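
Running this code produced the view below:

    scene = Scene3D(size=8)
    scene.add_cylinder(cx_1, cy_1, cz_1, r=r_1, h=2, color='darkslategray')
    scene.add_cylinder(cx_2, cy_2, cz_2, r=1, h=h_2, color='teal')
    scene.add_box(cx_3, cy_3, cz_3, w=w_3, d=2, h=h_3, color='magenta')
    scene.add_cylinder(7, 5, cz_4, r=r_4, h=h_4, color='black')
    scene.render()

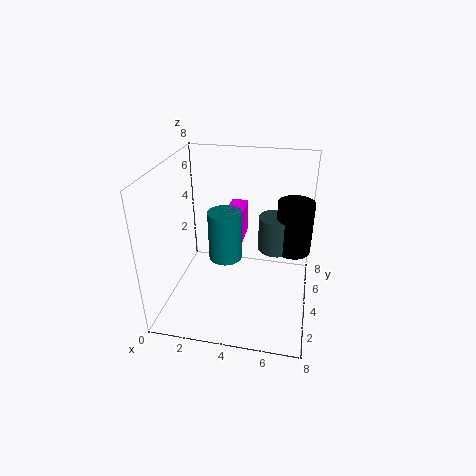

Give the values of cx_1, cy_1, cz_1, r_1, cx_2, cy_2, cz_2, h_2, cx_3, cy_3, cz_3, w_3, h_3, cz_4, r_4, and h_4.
cx_1 = 6
cy_1 = 5
cz_1 = 3
r_1 = 1
cx_2 = 3
cy_2 = 5
cz_2 = 2
h_2 = 3
cx_3 = 3
cy_3 = 5
cz_3 = 3
w_3 = 1
h_3 = 2
cz_4 = 3
r_4 = 1
h_4 = 3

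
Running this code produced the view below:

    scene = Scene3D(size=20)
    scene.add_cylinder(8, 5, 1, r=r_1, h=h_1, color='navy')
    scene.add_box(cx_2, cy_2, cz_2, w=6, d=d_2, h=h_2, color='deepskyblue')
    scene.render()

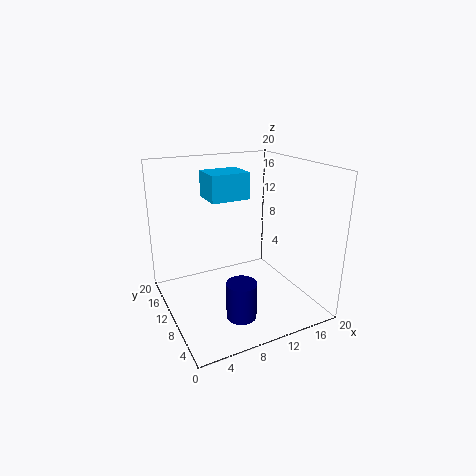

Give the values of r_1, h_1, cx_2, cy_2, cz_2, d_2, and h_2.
r_1 = 2; h_1 = 5; cx_2 = 8; cy_2 = 14; cz_2 = 14; d_2 = 5; h_2 = 4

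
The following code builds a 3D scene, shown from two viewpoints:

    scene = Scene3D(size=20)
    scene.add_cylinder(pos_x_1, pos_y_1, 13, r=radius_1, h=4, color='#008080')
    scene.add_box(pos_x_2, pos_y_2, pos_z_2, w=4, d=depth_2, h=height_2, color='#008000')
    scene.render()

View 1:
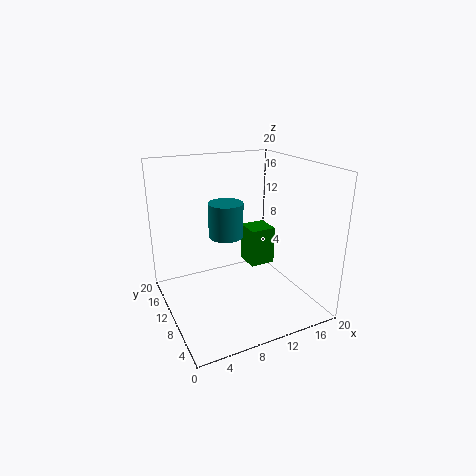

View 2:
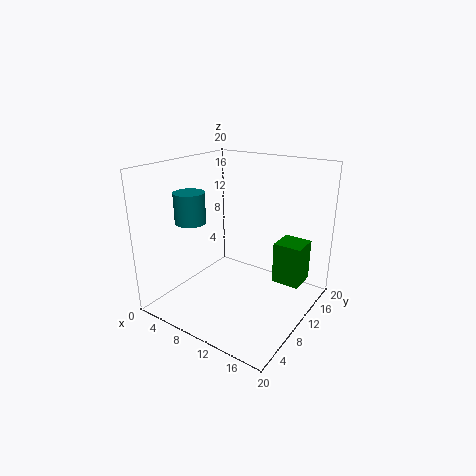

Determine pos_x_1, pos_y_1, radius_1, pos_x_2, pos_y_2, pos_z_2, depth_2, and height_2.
pos_x_1 = 6
pos_y_1 = 5
radius_1 = 2
pos_x_2 = 14
pos_y_2 = 13
pos_z_2 = 3
depth_2 = 4
height_2 = 6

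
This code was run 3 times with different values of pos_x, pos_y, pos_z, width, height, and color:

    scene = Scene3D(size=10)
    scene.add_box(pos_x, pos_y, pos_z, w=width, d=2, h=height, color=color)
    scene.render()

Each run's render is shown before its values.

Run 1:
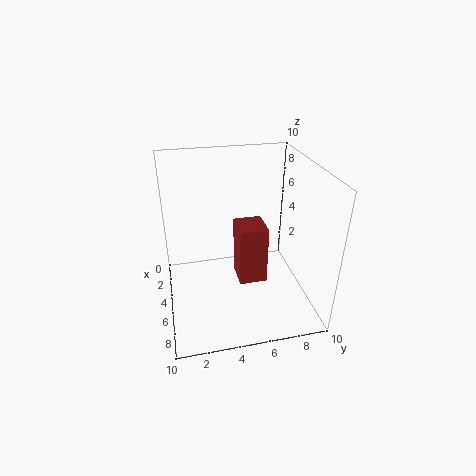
pos_x = 3.5
pos_y = 5
pos_z = 1.5
width = 2.25
height = 4.25
color = 'brown'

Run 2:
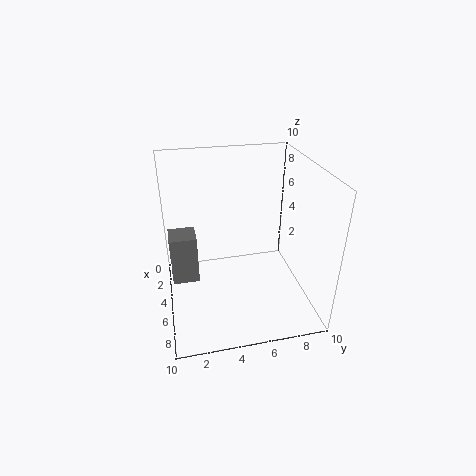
pos_x = 1.75
pos_y = 0.25
pos_z = 0.75
width = 2
height = 3.75
color = 'gray'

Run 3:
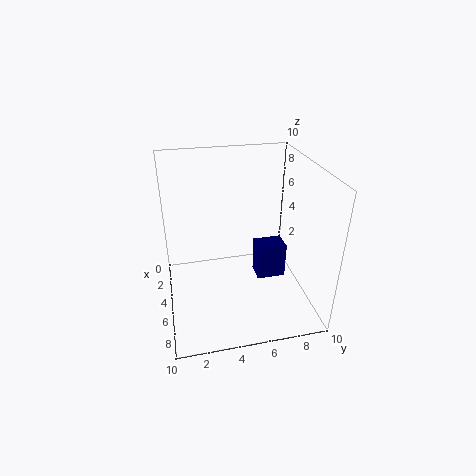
pos_x = 4.5
pos_y = 6.25
pos_z = 2
width = 1.5
height = 2.5
color = 'navy'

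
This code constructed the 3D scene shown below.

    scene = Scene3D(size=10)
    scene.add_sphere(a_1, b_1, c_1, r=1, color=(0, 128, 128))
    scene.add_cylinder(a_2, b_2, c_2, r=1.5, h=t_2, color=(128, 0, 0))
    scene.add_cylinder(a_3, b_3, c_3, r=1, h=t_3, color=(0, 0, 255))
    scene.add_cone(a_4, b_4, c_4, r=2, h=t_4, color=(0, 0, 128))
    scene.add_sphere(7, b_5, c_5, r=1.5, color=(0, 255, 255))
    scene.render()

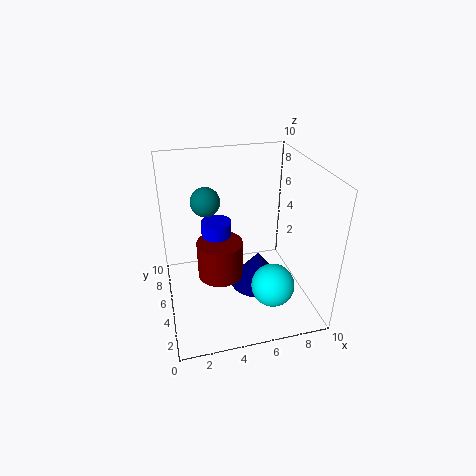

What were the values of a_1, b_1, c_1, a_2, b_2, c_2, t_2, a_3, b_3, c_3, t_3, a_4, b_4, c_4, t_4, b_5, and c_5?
a_1 = 3
b_1 = 6
c_1 = 7.5
a_2 = 3.5
b_2 = 4
c_2 = 3
t_2 = 2.5
a_3 = 3.5
b_3 = 5
c_3 = 4
t_3 = 2.5
a_4 = 6.5
b_4 = 5
c_4 = 1
t_4 = 2.5
b_5 = 3
c_5 = 2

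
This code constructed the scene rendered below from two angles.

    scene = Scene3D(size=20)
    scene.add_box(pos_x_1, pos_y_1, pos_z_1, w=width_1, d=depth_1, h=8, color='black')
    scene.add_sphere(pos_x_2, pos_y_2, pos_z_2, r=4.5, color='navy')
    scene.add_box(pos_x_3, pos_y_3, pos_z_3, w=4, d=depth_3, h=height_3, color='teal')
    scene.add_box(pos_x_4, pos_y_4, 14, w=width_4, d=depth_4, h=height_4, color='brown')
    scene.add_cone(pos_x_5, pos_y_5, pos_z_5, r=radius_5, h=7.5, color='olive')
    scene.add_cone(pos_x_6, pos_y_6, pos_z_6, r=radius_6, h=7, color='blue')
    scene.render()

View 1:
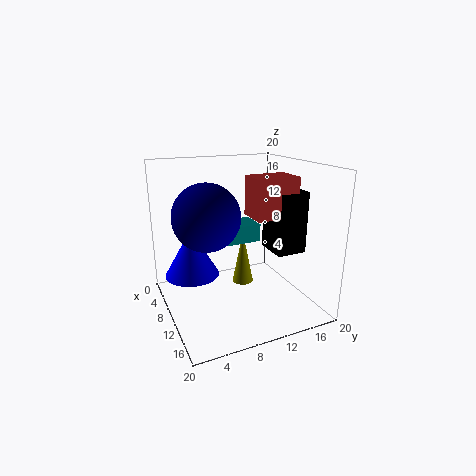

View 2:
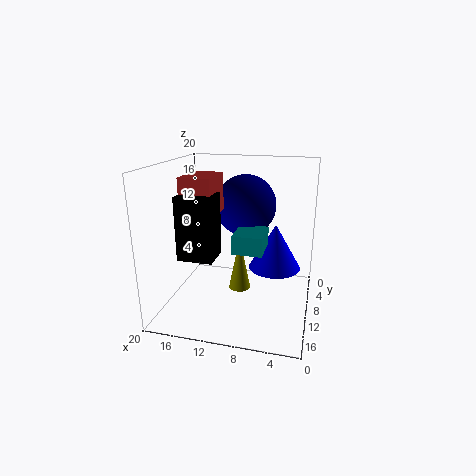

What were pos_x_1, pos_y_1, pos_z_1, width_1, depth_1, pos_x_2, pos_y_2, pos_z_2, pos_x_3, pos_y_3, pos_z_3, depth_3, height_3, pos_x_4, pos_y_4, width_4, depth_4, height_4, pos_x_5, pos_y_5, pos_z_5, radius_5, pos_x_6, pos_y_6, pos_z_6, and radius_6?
pos_x_1 = 11.5; pos_y_1 = 13; pos_z_1 = 9; width_1 = 4.5; depth_1 = 4; pos_x_2 = 10; pos_y_2 = 5.5; pos_z_2 = 13.5; pos_x_3 = 6; pos_y_3 = 8.5; pos_z_3 = 9; depth_3 = 5; height_3 = 2.5; pos_x_4 = 12; pos_y_4 = 10; width_4 = 4; depth_4 = 5.5; height_4 = 5; pos_x_5 = 9.5; pos_y_5 = 11; pos_z_5 = 3; radius_5 = 1.5; pos_x_6 = 5.5; pos_y_6 = 4.5; pos_z_6 = 3.5; radius_6 = 4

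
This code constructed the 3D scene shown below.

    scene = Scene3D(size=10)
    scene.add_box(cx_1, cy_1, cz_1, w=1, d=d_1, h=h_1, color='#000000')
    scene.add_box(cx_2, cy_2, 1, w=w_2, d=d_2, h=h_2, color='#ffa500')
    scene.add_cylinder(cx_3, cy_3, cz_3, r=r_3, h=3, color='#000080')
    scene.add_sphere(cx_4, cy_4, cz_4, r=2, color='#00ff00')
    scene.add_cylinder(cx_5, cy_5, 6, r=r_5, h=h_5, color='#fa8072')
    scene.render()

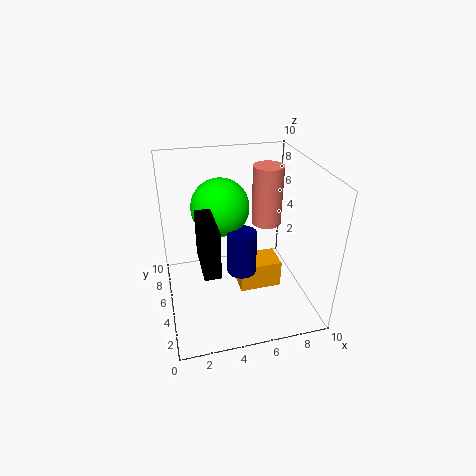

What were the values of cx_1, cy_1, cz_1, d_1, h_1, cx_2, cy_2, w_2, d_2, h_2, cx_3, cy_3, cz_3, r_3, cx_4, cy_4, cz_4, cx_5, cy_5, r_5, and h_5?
cx_1 = 2, cy_1 = 1, cz_1 = 5, d_1 = 3, h_1 = 3, cx_2 = 5, cy_2 = 4, w_2 = 3, d_2 = 2, h_2 = 2, cx_3 = 5, cy_3 = 4, cz_3 = 3, r_3 = 1, cx_4 = 4, cy_4 = 6, cz_4 = 7, cx_5 = 7, cy_5 = 5, r_5 = 1, h_5 = 4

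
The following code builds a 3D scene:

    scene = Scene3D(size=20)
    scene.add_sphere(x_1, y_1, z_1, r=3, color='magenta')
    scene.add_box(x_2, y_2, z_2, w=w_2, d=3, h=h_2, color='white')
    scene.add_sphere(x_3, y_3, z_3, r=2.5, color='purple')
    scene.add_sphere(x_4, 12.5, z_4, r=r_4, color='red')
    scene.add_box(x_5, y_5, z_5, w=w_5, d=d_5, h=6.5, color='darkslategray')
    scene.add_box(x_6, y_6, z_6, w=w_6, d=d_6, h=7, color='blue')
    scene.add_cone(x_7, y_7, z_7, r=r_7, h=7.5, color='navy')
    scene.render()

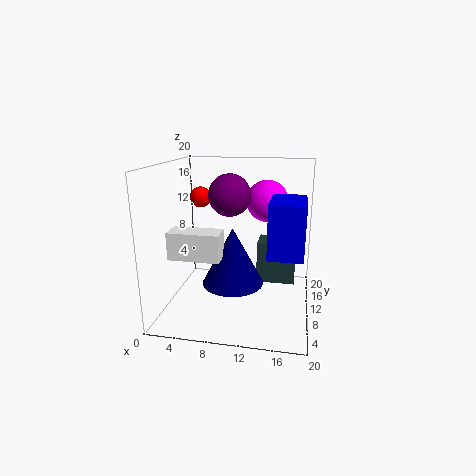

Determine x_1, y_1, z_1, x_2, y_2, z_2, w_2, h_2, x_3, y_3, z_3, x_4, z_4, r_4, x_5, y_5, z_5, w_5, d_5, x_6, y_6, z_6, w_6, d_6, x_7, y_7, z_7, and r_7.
x_1 = 13.5; y_1 = 14; z_1 = 14.5; x_2 = 2.5; y_2 = 3; z_2 = 9; w_2 = 6.5; h_2 = 3.5; x_3 = 10; y_3 = 5; z_3 = 17; x_4 = 4; z_4 = 15; r_4 = 1.5; x_5 = 12; y_5 = 15; z_5 = 1; w_5 = 6; d_5 = 4.5; x_6 = 14.5; y_6 = 5; z_6 = 9; w_6 = 4.5; d_6 = 7; x_7 = 10; y_7 = 6.5; z_7 = 5; r_7 = 4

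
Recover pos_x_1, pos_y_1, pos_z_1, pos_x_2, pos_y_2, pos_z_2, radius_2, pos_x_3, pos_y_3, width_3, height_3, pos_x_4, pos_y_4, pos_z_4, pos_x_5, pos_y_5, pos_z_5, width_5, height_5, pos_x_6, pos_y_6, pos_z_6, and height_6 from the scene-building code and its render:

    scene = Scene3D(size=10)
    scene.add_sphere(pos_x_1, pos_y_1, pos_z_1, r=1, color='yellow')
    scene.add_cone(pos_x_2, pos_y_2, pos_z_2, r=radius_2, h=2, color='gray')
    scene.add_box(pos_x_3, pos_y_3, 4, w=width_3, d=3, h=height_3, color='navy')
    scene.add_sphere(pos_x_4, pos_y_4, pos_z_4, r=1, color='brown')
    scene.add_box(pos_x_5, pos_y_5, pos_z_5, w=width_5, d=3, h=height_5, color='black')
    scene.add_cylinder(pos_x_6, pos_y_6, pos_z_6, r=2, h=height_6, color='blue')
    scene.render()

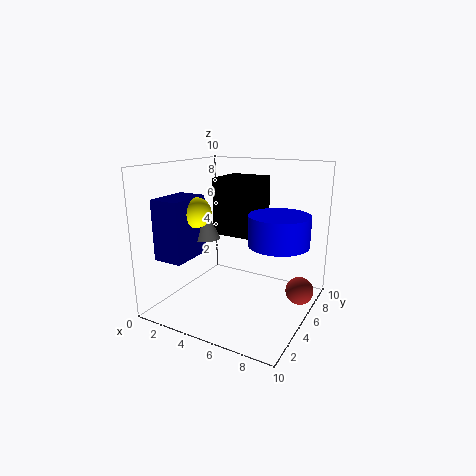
pos_x_1 = 3
pos_y_1 = 3
pos_z_1 = 7
pos_x_2 = 3
pos_y_2 = 4
pos_z_2 = 5
radius_2 = 1
pos_x_3 = 1
pos_y_3 = 1
width_3 = 2
height_3 = 4
pos_x_4 = 9
pos_y_4 = 7
pos_z_4 = 1
pos_x_5 = 3
pos_y_5 = 5
pos_z_5 = 5
width_5 = 3
height_5 = 4
pos_x_6 = 8
pos_y_6 = 5
pos_z_6 = 5
height_6 = 2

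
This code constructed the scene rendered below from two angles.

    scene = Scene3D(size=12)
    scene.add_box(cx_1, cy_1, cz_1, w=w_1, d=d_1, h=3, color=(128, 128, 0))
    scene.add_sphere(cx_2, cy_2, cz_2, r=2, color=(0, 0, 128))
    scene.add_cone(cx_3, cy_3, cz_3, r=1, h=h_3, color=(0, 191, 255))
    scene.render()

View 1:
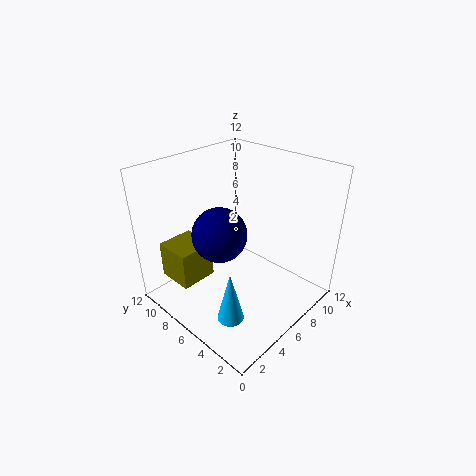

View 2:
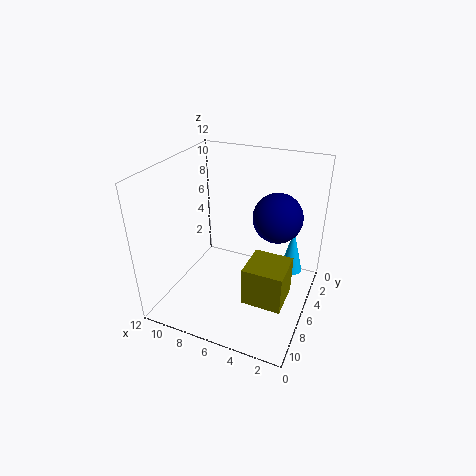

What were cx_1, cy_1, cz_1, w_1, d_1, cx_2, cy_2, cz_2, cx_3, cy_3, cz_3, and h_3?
cx_1 = 1, cy_1 = 7, cz_1 = 3, w_1 = 3, d_1 = 3, cx_2 = 3, cy_2 = 5, cz_2 = 8, cx_3 = 2, cy_3 = 3, cz_3 = 2, h_3 = 4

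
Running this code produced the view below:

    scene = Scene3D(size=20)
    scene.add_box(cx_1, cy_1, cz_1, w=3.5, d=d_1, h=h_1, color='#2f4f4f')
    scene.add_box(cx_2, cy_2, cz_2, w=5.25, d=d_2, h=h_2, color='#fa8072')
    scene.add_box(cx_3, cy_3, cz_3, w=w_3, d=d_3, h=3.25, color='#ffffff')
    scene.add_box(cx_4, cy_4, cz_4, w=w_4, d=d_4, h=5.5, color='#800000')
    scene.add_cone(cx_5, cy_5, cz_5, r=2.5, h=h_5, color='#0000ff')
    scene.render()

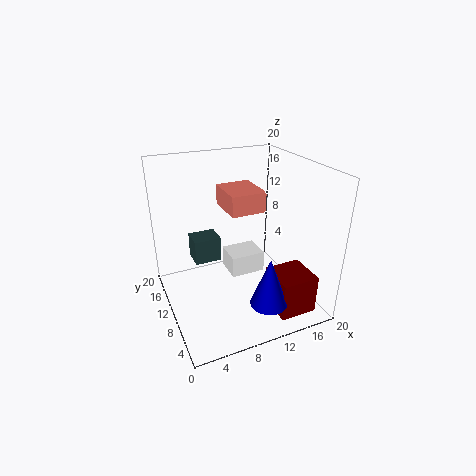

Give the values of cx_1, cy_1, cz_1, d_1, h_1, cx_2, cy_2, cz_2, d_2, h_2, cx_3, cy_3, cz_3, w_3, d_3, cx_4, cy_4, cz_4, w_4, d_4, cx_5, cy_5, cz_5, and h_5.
cx_1 = 3.5, cy_1 = 8.75, cz_1 = 8, d_1 = 3, h_1 = 3.25, cx_2 = 9.75, cy_2 = 11.25, cz_2 = 12.5, d_2 = 6.25, h_2 = 3, cx_3 = 10, cy_3 = 11.75, cz_3 = 2.25, w_3 = 5.25, d_3 = 4.25, cx_4 = 13.25, cy_4 = 2.25, cz_4 = 0.25, w_4 = 5.25, d_4 = 5.25, cx_5 = 11.75, cy_5 = 3.75, cz_5 = 2.75, h_5 = 6.75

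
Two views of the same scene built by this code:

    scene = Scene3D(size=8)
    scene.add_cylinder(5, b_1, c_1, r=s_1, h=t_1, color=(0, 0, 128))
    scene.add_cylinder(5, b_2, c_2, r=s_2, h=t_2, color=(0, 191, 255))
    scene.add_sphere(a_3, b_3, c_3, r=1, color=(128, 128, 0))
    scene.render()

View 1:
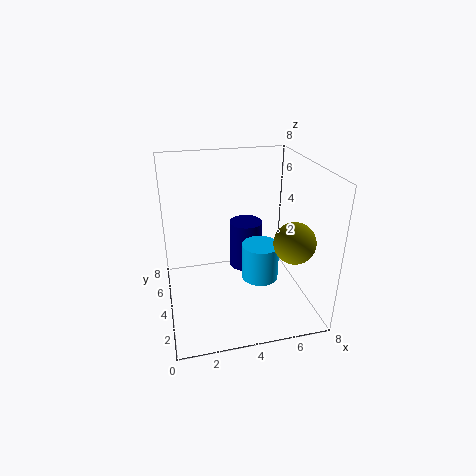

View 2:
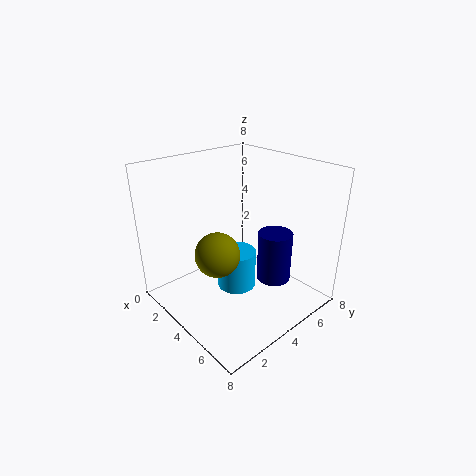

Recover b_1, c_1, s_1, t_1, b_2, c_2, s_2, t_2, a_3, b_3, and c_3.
b_1 = 6
c_1 = 1
s_1 = 1
t_1 = 3
b_2 = 3
c_2 = 2
s_2 = 1
t_2 = 2
a_3 = 6
b_3 = 1
c_3 = 5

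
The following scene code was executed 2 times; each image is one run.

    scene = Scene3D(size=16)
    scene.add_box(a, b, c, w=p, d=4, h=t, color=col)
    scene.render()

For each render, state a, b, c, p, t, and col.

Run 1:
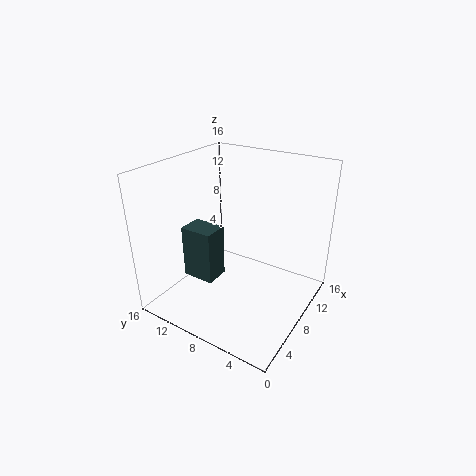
a = 6.5, b = 11, c = 1.5, p = 3, t = 6.5, col = 'darkslategray'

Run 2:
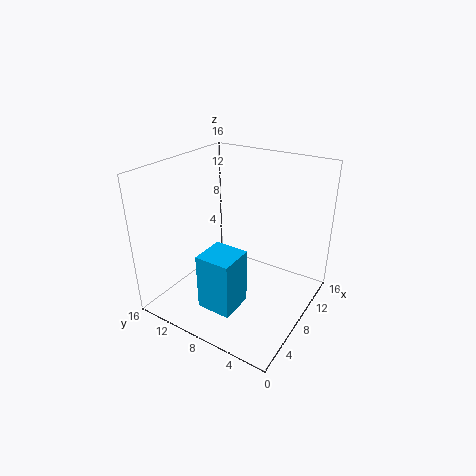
a = 3.5, b = 6.5, c = 0.5, p = 4, t = 6.5, col = 'deepskyblue'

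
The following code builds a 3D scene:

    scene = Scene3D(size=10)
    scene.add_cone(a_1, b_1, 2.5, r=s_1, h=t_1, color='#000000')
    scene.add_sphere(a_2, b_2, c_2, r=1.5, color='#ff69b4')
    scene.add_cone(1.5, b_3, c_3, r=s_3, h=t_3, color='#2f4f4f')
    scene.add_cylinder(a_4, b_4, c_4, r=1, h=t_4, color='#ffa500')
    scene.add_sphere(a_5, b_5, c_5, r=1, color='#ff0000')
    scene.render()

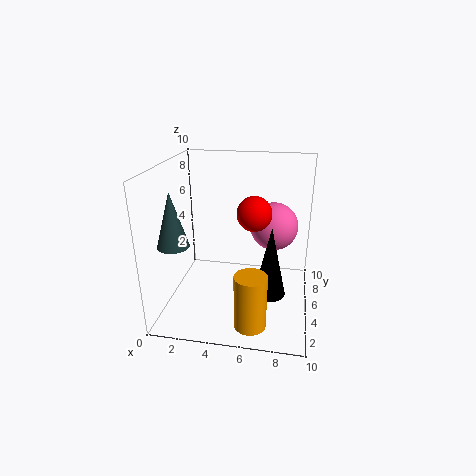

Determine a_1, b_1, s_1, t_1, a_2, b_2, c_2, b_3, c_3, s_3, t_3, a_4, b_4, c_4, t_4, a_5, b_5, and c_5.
a_1 = 7.5; b_1 = 2.5; s_1 = 1; t_1 = 4.5; a_2 = 7.5; b_2 = 4; c_2 = 6.5; b_3 = 2; c_3 = 5.5; s_3 = 1; t_3 = 3.5; a_4 = 6.5; b_4 = 1; c_4 = 1; t_4 = 3.5; a_5 = 6.5; b_5 = 2; c_5 = 8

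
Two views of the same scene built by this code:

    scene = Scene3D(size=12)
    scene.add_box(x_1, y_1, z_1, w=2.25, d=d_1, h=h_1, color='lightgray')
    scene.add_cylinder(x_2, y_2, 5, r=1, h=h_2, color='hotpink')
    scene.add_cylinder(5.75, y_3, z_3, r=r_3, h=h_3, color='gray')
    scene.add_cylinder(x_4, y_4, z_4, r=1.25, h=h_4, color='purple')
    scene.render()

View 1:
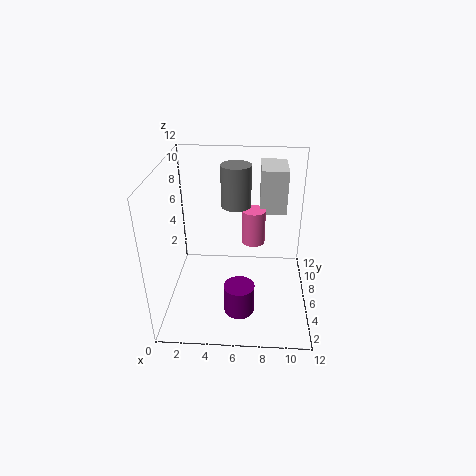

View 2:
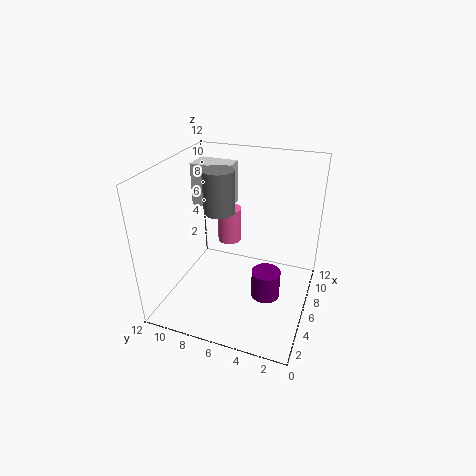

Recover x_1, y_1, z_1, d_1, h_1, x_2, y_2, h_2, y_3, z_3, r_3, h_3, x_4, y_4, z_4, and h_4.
x_1 = 7.75; y_1 = 7.5; z_1 = 7.5; d_1 = 3.5; h_1 = 3.75; x_2 = 7.25; y_2 = 7.25; h_2 = 3; y_3 = 7.5; z_3 = 8.25; r_3 = 1.25; h_3 = 3.5; x_4 = 6.25; y_4 = 3.5; z_4 = 0.5; h_4 = 2.5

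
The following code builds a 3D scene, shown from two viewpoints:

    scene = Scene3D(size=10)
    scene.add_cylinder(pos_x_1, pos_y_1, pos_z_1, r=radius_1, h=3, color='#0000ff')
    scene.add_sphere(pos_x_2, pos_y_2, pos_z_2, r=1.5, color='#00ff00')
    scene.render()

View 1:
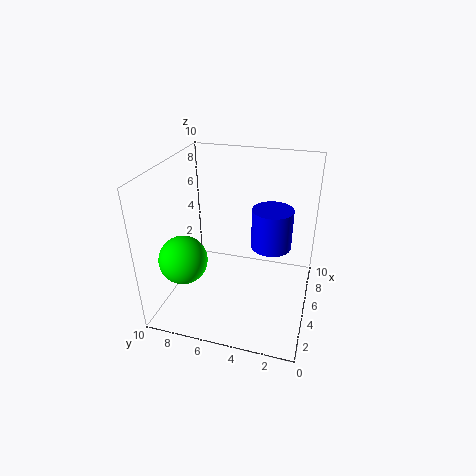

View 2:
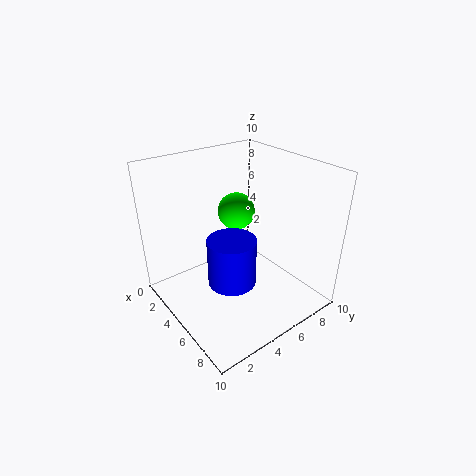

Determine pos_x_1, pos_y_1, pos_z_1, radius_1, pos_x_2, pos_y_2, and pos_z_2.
pos_x_1 = 7, pos_y_1 = 3, pos_z_1 = 3.5, radius_1 = 1.5, pos_x_2 = 1.5, pos_y_2 = 7.5, pos_z_2 = 5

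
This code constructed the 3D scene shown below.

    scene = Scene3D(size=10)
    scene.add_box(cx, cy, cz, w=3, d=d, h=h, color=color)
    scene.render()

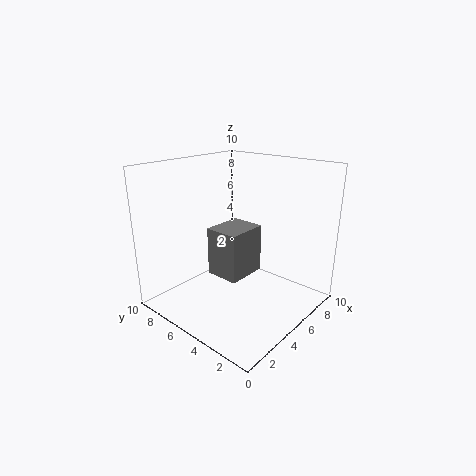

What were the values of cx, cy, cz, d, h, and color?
cx = 4; cy = 4.5; cz = 2; d = 2.5; h = 3.5; color = 'gray'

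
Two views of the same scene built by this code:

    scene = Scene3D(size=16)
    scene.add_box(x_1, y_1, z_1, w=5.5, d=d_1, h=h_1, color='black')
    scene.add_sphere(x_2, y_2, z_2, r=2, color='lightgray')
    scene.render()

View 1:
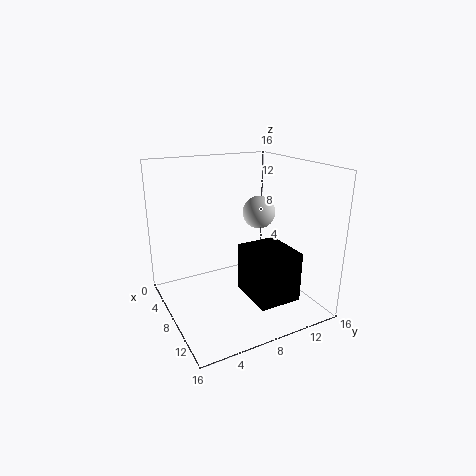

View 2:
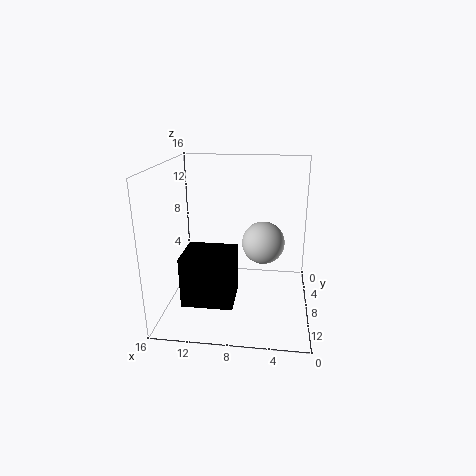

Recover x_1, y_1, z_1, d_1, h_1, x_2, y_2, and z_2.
x_1 = 8, y_1 = 8, z_1 = 1.75, d_1 = 4.75, h_1 = 5.5, x_2 = 5, y_2 = 12.5, z_2 = 9.5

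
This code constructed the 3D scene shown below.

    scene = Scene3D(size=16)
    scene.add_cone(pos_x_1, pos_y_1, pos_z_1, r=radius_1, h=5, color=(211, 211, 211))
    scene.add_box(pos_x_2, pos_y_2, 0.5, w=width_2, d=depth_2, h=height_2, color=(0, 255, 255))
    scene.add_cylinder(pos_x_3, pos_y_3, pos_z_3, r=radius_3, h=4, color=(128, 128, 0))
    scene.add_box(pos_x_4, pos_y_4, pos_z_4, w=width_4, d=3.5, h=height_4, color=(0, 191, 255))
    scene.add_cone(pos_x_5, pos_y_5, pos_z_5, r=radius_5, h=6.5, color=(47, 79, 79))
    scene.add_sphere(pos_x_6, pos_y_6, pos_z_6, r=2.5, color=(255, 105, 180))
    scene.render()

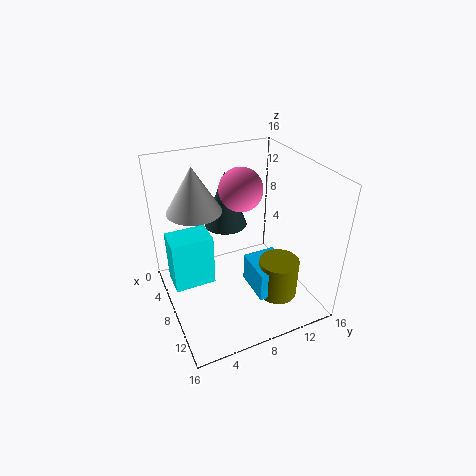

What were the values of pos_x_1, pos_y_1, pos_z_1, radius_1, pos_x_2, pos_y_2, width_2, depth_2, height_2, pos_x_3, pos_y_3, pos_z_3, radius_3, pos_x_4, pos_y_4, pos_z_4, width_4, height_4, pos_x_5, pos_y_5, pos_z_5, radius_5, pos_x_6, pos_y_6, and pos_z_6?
pos_x_1 = 5.5; pos_y_1 = 4; pos_z_1 = 11; radius_1 = 3; pos_x_2 = 2; pos_y_2 = 1; width_2 = 3.5; depth_2 = 5; height_2 = 6.5; pos_x_3 = 13.5; pos_y_3 = 10; pos_z_3 = 4; radius_3 = 2; pos_x_4 = 10.5; pos_y_4 = 7.5; pos_z_4 = 4.5; width_4 = 4; height_4 = 3; pos_x_5 = 4.5; pos_y_5 = 8; pos_z_5 = 8; radius_5 = 2.5; pos_x_6 = 5.5; pos_y_6 = 9.5; pos_z_6 = 12.5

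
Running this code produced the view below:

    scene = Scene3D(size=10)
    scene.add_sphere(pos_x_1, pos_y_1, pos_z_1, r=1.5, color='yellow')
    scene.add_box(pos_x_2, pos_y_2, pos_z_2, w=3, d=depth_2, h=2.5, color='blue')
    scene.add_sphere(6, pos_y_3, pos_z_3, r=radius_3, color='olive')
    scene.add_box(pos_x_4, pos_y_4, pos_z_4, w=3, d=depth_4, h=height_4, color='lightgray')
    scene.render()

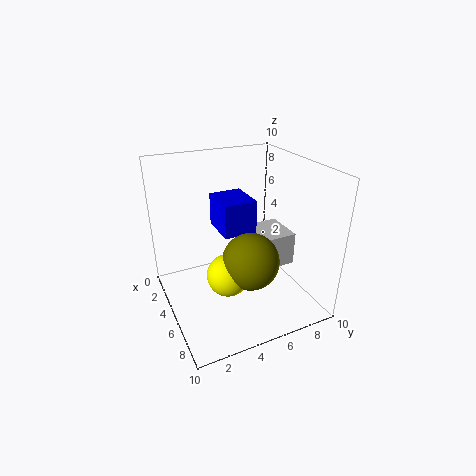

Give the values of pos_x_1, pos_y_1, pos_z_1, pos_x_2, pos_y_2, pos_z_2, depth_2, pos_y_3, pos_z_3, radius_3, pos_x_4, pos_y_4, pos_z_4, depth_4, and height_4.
pos_x_1 = 5.5, pos_y_1 = 4, pos_z_1 = 2.5, pos_x_2 = 1, pos_y_2 = 4.5, pos_z_2 = 4.5, depth_2 = 2.5, pos_y_3 = 5.5, pos_z_3 = 3.5, radius_3 = 2, pos_x_4 = 2.5, pos_y_4 = 6, pos_z_4 = 2, depth_4 = 3.5, height_4 = 2.5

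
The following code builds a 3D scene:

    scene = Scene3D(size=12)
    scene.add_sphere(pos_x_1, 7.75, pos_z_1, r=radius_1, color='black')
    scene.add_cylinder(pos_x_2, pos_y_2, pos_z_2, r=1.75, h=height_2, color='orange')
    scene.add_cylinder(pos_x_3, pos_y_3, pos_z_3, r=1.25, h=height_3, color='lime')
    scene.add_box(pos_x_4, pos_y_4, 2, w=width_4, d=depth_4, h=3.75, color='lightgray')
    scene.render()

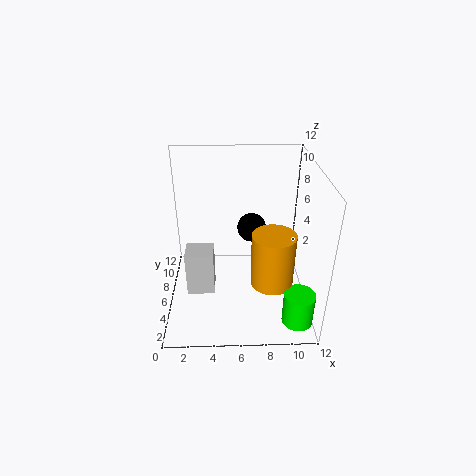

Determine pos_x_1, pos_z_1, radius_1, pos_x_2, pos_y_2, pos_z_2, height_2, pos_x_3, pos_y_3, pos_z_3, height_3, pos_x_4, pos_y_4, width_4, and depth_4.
pos_x_1 = 7.25
pos_z_1 = 6
radius_1 = 1.25
pos_x_2 = 8.75
pos_y_2 = 4.25
pos_z_2 = 2.75
height_2 = 4.5
pos_x_3 = 10.75
pos_y_3 = 2.25
pos_z_3 = 0.25
height_3 = 2.75
pos_x_4 = 1.75
pos_y_4 = 3.75
width_4 = 2.25
depth_4 = 2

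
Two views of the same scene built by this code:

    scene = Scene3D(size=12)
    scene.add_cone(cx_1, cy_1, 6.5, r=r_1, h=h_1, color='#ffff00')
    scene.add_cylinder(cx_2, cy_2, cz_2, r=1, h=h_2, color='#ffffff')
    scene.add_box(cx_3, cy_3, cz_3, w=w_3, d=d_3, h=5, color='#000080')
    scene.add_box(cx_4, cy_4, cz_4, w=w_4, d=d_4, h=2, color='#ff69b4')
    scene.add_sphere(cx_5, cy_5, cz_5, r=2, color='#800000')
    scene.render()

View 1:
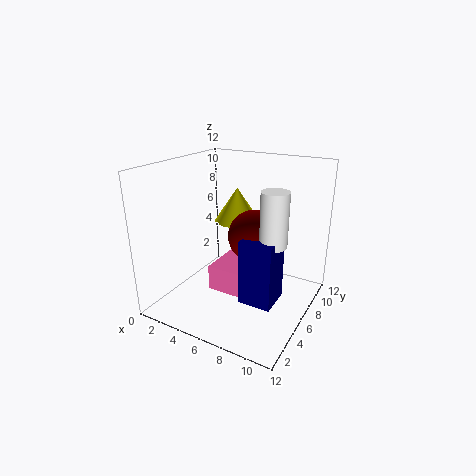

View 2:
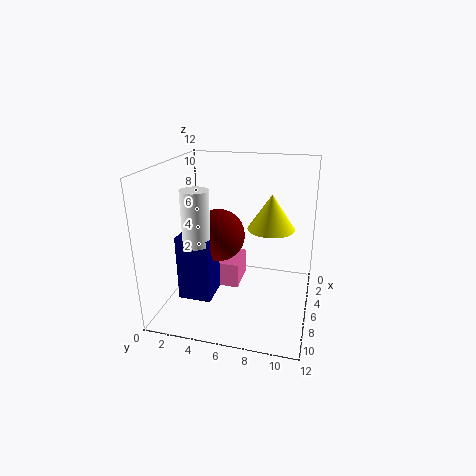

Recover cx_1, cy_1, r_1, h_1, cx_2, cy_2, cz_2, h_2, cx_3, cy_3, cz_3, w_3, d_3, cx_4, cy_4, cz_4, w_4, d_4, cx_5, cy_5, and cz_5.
cx_1 = 4.5; cy_1 = 8.5; r_1 = 2; h_1 = 3; cx_2 = 10; cy_2 = 4; cz_2 = 7; h_2 = 4; cx_3 = 8; cy_3 = 2.5; cz_3 = 2.5; w_3 = 2.5; d_3 = 2.5; cx_4 = 5; cy_4 = 3; cz_4 = 2.5; w_4 = 3; d_4 = 3.5; cx_5 = 8; cy_5 = 5; cz_5 = 7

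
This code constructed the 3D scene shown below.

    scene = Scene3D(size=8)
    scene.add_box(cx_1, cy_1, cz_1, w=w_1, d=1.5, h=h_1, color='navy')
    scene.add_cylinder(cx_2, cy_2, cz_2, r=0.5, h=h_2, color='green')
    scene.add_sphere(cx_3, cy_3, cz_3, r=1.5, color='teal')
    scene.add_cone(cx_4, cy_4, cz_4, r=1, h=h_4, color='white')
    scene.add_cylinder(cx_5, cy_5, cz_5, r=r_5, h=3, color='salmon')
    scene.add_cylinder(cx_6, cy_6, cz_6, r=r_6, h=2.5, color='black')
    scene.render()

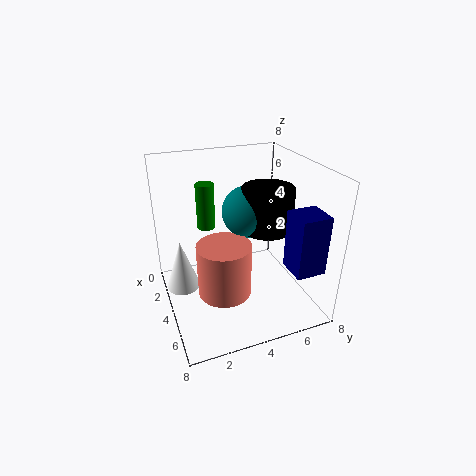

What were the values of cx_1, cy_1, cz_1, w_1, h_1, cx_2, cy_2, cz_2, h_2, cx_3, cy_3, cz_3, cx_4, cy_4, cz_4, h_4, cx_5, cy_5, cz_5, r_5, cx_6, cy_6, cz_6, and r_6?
cx_1 = 6.5; cy_1 = 5.5; cz_1 = 3.5; w_1 = 1.5; h_1 = 3; cx_2 = 3; cy_2 = 2.5; cz_2 = 4.5; h_2 = 2.5; cx_3 = 3; cy_3 = 5; cz_3 = 5; cx_4 = 2.5; cy_4 = 1; cz_4 = 0.5; h_4 = 3; cx_5 = 4.5; cy_5 = 3; cz_5 = 1; r_5 = 1.5; cx_6 = 3.5; cy_6 = 6; cz_6 = 4; r_6 = 1.5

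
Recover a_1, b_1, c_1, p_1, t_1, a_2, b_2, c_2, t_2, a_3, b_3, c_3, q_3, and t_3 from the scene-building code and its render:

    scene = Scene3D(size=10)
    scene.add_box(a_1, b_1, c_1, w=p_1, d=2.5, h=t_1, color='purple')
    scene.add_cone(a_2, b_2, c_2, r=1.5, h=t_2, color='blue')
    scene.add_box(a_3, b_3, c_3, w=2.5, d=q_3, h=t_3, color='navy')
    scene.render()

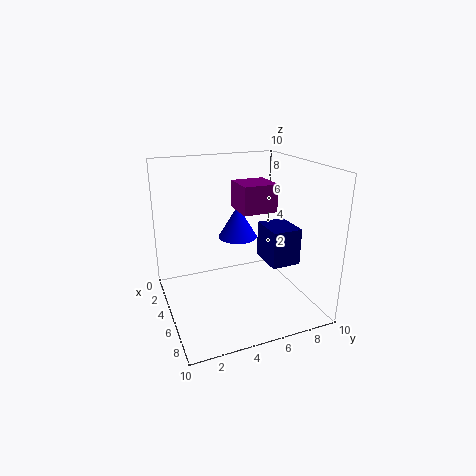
a_1 = 2.5
b_1 = 5.5
c_1 = 6.5
p_1 = 2.5
t_1 = 2
a_2 = 2.5
b_2 = 6
c_2 = 4
t_2 = 2.5
a_3 = 5
b_3 = 6.5
c_3 = 3.5
q_3 = 2
t_3 = 2.5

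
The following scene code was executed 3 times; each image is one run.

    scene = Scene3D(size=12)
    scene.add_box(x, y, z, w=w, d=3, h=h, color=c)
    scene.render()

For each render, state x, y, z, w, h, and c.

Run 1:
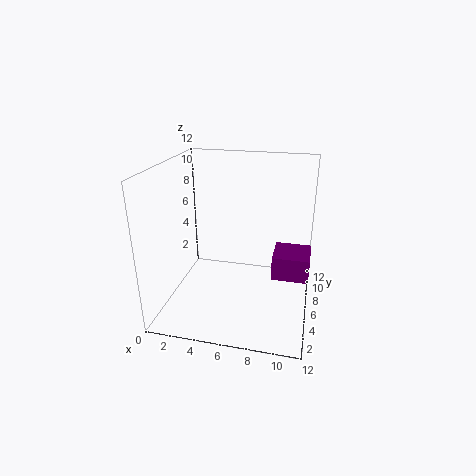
x = 9; y = 5; z = 3; w = 3; h = 2; c = 'purple'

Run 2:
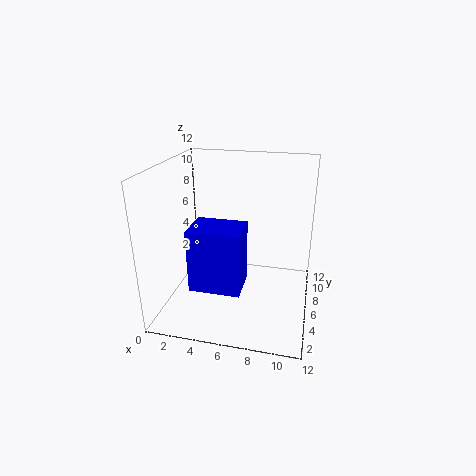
x = 3; y = 2; z = 3; w = 4; h = 5; c = 'blue'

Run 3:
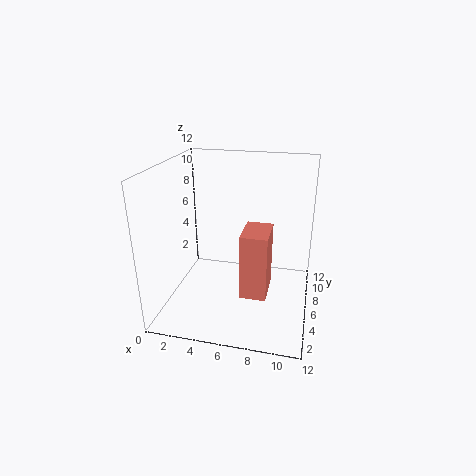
x = 7; y = 2; z = 3; w = 2; h = 5; c = 'salmon'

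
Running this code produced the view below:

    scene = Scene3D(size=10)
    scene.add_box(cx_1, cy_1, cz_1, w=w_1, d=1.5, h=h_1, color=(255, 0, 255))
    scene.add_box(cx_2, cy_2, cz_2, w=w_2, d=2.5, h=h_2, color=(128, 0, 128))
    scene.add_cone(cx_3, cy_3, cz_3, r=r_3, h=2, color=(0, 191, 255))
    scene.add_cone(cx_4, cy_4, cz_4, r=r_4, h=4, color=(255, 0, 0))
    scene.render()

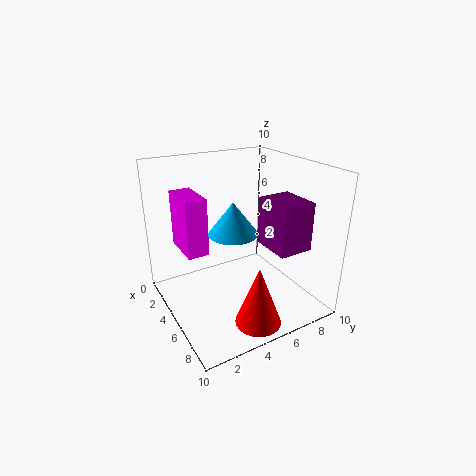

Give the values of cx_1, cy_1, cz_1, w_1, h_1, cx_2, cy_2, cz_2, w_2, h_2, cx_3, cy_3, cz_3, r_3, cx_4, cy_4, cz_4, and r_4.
cx_1 = 1.5; cy_1 = 1.5; cz_1 = 4; w_1 = 3; h_1 = 4; cx_2 = 4.5; cy_2 = 7; cz_2 = 4; w_2 = 3; h_2 = 3.5; cx_3 = 7; cy_3 = 3.5; cz_3 = 6.5; r_3 = 1.5; cx_4 = 8.5; cy_4 = 4.5; cz_4 = 0.5; r_4 = 1.5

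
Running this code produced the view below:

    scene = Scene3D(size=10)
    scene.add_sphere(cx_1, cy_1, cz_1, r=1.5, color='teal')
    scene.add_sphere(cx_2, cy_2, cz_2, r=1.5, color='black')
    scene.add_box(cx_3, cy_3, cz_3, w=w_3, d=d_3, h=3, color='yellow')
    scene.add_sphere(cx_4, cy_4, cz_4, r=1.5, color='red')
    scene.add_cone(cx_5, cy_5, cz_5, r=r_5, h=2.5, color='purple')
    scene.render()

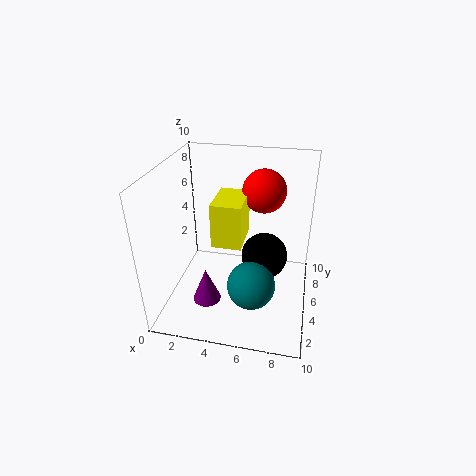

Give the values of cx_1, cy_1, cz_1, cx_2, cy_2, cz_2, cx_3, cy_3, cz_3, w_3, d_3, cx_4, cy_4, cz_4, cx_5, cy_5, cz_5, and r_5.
cx_1 = 6.5; cy_1 = 2; cz_1 = 3.5; cx_2 = 7; cy_2 = 4; cz_2 = 4.5; cx_3 = 3.5; cy_3 = 3.5; cz_3 = 5; w_3 = 2; d_3 = 3; cx_4 = 6.5; cy_4 = 6.5; cz_4 = 8; cx_5 = 3; cy_5 = 3.5; cz_5 = 0.5; r_5 = 1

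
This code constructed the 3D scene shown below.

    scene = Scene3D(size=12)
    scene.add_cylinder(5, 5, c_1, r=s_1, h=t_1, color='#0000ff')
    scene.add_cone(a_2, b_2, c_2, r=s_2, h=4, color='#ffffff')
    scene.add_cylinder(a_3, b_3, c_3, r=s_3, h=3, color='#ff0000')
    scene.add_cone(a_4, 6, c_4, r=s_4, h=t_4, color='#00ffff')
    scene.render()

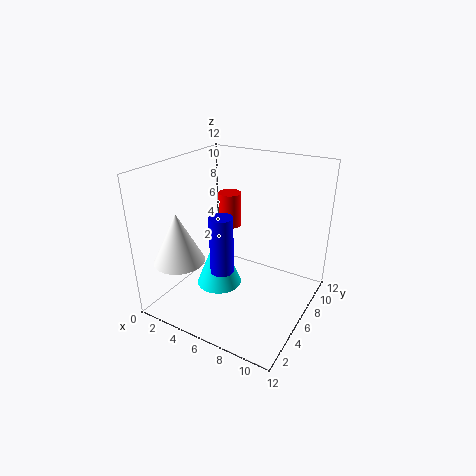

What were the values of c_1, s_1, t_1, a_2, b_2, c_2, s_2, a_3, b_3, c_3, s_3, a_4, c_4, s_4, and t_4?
c_1 = 3, s_1 = 1, t_1 = 5, a_2 = 3, b_2 = 2, c_2 = 5, s_2 = 2, a_3 = 4, b_3 = 8, c_3 = 6, s_3 = 1, a_4 = 4, c_4 = 1, s_4 = 2, t_4 = 5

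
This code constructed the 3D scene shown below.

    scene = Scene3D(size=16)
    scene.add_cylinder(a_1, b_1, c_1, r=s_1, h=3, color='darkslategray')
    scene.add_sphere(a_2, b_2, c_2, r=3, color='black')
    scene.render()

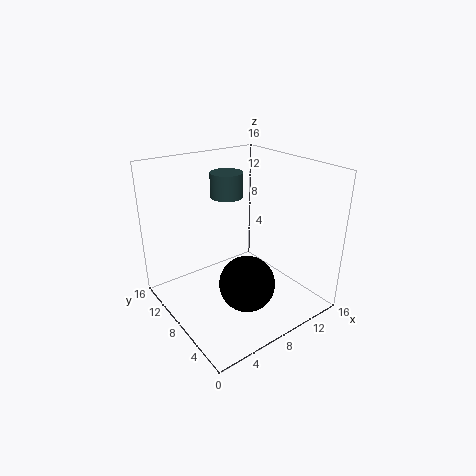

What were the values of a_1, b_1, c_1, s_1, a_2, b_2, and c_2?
a_1 = 10, b_1 = 13, c_1 = 11, s_1 = 2, a_2 = 7, b_2 = 5, c_2 = 4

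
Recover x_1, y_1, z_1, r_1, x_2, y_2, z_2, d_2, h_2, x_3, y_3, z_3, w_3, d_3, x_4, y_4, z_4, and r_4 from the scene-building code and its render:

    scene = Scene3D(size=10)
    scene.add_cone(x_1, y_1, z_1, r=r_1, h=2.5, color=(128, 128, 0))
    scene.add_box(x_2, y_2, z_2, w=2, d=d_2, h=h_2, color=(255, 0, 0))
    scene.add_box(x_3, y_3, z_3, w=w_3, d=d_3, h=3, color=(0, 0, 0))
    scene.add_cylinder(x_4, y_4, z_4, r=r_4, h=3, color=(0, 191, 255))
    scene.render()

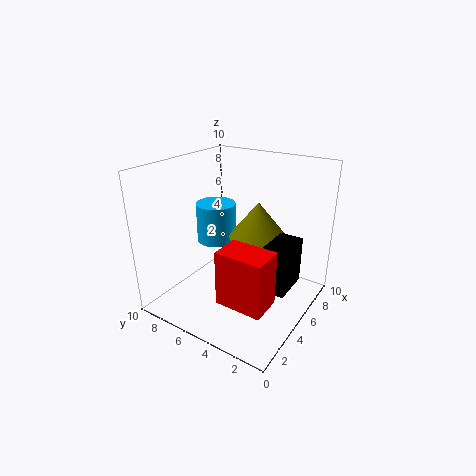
x_1 = 6
y_1 = 4
z_1 = 5
r_1 = 2
x_2 = 1
y_2 = 1
z_2 = 2.5
d_2 = 3
h_2 = 3.5
x_3 = 3
y_3 = 0.5
z_3 = 3
w_3 = 2.5
d_3 = 1.5
x_4 = 6.5
y_4 = 8
z_4 = 3.5
r_4 = 1.5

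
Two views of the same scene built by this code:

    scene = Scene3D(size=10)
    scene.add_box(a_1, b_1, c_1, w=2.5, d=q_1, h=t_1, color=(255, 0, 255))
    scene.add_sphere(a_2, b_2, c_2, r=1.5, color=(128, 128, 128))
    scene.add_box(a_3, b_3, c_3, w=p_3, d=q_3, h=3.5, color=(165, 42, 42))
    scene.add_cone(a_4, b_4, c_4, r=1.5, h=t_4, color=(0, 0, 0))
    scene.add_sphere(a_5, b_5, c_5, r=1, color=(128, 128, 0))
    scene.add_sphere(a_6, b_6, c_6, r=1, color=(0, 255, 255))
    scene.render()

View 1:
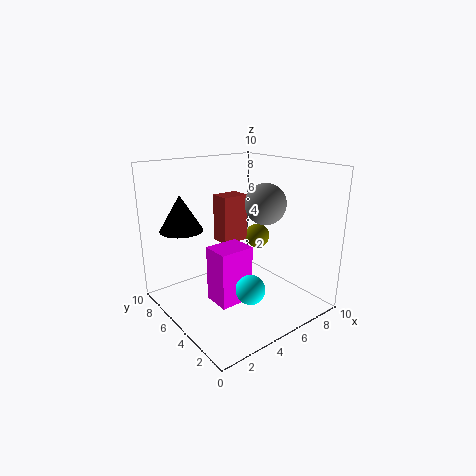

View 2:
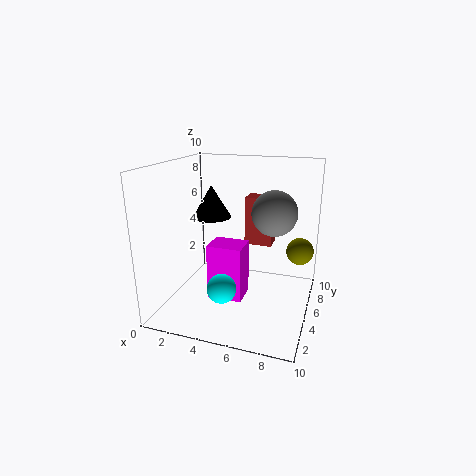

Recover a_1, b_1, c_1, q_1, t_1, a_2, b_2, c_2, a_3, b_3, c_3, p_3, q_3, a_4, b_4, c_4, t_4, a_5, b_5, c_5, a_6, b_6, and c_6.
a_1 = 3, b_1 = 4, c_1 = 0.5, q_1 = 2, t_1 = 4, a_2 = 7.5, b_2 = 5, c_2 = 7, a_3 = 5, b_3 = 6.5, c_3 = 4, p_3 = 2, q_3 = 1.5, a_4 = 2, b_4 = 7.5, c_4 = 5.5, t_4 = 2.5, a_5 = 9, b_5 = 7.5, c_5 = 3.5, a_6 = 4.5, b_6 = 3, c_6 = 2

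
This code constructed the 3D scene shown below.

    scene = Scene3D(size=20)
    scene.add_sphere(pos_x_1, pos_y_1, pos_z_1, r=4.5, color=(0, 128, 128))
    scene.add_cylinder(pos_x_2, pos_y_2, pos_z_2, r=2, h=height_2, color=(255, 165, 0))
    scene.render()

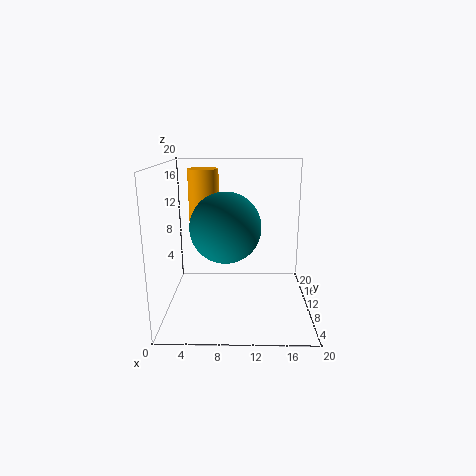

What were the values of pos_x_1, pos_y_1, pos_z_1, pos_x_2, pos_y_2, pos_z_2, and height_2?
pos_x_1 = 8.5, pos_y_1 = 6.5, pos_z_1 = 12.5, pos_x_2 = 5.5, pos_y_2 = 9.5, pos_z_2 = 10.5, height_2 = 9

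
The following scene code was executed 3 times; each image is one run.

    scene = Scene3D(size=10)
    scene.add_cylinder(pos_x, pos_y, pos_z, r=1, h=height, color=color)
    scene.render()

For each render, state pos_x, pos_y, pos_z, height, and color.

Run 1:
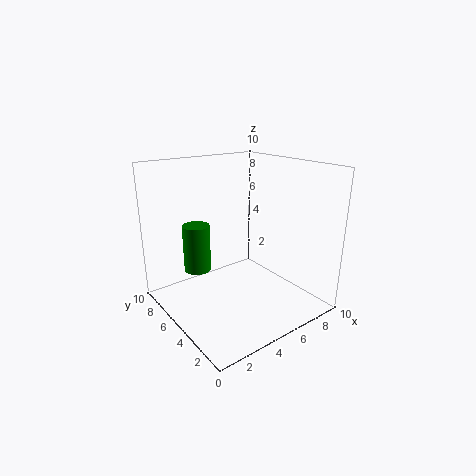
pos_x = 3.25; pos_y = 7.75; pos_z = 2; height = 3.5; color = 'green'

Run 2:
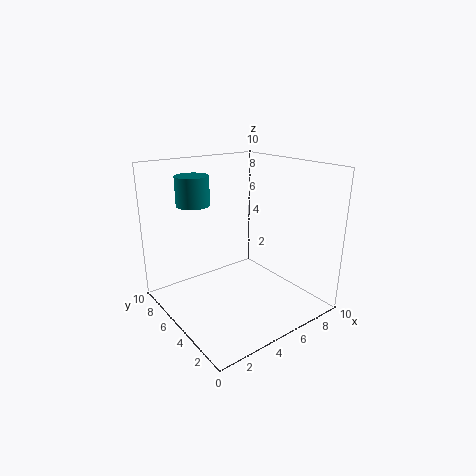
pos_x = 1.5; pos_y = 4.75; pos_z = 8; height = 1.75; color = 'teal'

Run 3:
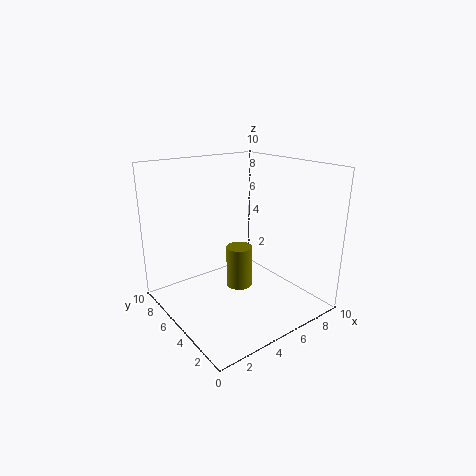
pos_x = 6.25; pos_y = 6.5; pos_z = 0.25; height = 3.25; color = 'olive'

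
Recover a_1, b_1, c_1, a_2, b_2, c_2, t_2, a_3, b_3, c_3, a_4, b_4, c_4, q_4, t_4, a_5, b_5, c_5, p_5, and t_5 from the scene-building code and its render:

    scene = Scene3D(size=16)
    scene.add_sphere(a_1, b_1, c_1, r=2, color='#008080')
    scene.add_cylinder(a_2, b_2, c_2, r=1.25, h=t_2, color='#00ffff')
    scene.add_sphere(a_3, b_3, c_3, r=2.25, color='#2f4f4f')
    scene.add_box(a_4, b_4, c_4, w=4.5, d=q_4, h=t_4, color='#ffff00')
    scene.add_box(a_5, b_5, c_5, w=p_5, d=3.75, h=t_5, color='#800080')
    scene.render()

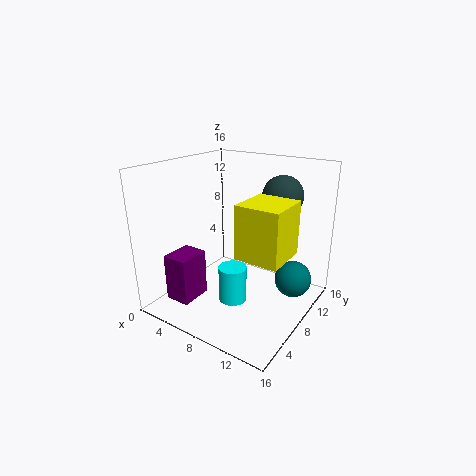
a_1 = 14; b_1 = 10; c_1 = 3.75; a_2 = 11.75; b_2 = 1.5; c_2 = 5.25; t_2 = 3.25; a_3 = 11.5; b_3 = 11.5; c_3 = 12.5; a_4 = 10.25; b_4 = 4; c_4 = 7.75; q_4 = 4.75; t_4 = 5.5; a_5 = 1; b_5 = 3.25; c_5 = 0.25; p_5 = 3; t_5 = 5.5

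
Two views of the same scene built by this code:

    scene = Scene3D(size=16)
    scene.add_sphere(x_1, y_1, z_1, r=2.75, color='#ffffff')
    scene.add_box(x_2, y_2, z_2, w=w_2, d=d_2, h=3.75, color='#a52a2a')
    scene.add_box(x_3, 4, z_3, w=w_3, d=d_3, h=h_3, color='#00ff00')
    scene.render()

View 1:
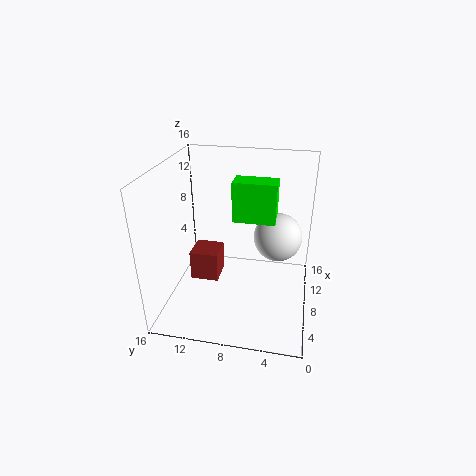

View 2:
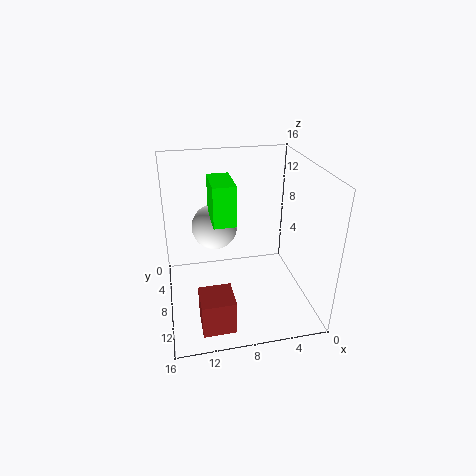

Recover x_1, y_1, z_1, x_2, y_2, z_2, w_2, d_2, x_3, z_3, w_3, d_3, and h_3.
x_1 = 10
y_1 = 3.75
z_1 = 7.5
x_2 = 9.5
y_2 = 11
z_2 = 0.5
w_2 = 3.5
d_2 = 3.5
x_3 = 8.25
z_3 = 9.75
w_3 = 2.5
d_3 = 4.75
h_3 = 4.5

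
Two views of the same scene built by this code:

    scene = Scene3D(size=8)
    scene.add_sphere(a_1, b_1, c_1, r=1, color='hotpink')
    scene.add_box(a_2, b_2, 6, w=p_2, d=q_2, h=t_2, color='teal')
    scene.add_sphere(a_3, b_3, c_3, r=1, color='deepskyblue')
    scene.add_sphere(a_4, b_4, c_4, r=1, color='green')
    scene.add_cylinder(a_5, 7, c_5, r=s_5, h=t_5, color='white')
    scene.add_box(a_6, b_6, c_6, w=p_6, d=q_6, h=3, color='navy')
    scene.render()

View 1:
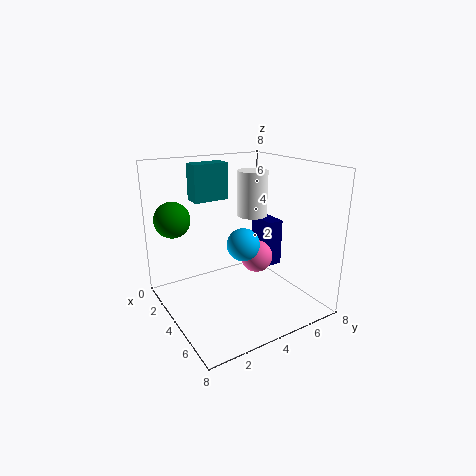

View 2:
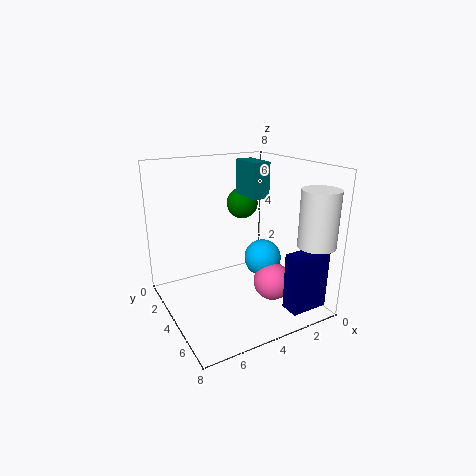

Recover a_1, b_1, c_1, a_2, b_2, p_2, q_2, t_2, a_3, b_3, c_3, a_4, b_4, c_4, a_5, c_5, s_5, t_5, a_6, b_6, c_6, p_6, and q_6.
a_1 = 3
b_1 = 6
c_1 = 2
a_2 = 2
b_2 = 2
p_2 = 1
q_2 = 2
t_2 = 2
a_3 = 3
b_3 = 5
c_3 = 3
a_4 = 2
b_4 = 1
c_4 = 5
a_5 = 1
c_5 = 4
s_5 = 1
t_5 = 3
a_6 = 1
b_6 = 7
c_6 = 1
p_6 = 2
q_6 = 1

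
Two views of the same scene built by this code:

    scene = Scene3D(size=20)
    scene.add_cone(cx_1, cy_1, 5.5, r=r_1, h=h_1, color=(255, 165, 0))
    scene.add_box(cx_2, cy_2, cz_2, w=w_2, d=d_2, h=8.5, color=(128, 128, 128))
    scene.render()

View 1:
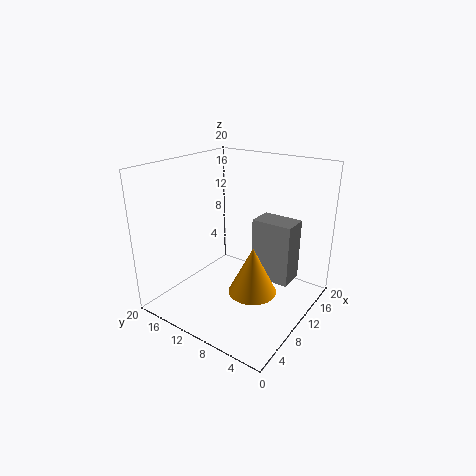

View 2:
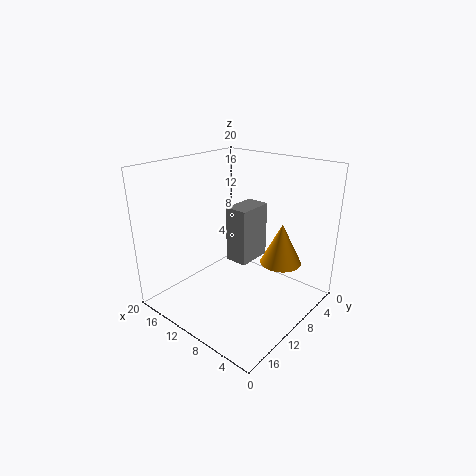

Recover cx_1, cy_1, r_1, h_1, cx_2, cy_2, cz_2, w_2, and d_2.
cx_1 = 6; cy_1 = 5; r_1 = 3; h_1 = 6; cx_2 = 10.5; cy_2 = 2.5; cz_2 = 4.5; w_2 = 3.5; d_2 = 5.5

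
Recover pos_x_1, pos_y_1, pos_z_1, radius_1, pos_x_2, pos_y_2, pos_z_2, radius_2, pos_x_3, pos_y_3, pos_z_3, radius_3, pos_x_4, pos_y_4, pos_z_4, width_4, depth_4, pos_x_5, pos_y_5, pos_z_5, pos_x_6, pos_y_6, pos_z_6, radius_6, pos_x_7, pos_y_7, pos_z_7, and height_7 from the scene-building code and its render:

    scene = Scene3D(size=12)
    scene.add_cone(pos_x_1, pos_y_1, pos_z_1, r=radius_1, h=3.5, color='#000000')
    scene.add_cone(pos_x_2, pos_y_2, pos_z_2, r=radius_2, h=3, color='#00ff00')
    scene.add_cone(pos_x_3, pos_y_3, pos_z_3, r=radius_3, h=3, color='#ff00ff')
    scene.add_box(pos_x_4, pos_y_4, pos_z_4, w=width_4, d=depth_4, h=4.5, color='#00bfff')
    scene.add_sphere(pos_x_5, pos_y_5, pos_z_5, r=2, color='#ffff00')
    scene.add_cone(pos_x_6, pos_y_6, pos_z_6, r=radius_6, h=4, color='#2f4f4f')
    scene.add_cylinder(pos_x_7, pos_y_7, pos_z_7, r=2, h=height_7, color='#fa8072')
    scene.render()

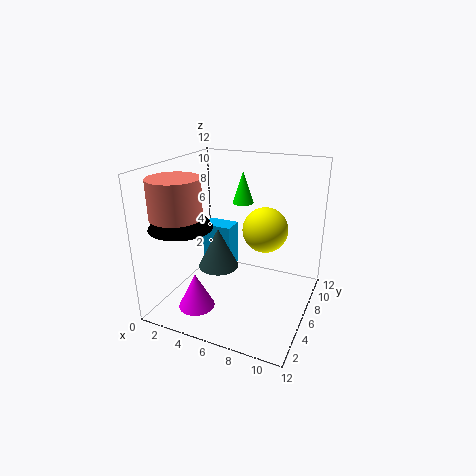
pos_x_1 = 2.5; pos_y_1 = 3; pos_z_1 = 7.5; radius_1 = 2.5; pos_x_2 = 4.5; pos_y_2 = 10.5; pos_z_2 = 7.5; radius_2 = 1; pos_x_3 = 3.5; pos_y_3 = 3; pos_z_3 = 0.5; radius_3 = 1.5; pos_x_4 = 0.5; pos_y_4 = 9.5; pos_z_4 = 0.5; width_4 = 3; depth_4 = 2; pos_x_5 = 7.5; pos_y_5 = 8.5; pos_z_5 = 6; pos_x_6 = 2.5; pos_y_6 = 9; pos_z_6 = 1; radius_6 = 2; pos_x_7 = 2.5; pos_y_7 = 2.5; pos_z_7 = 8.5; height_7 = 3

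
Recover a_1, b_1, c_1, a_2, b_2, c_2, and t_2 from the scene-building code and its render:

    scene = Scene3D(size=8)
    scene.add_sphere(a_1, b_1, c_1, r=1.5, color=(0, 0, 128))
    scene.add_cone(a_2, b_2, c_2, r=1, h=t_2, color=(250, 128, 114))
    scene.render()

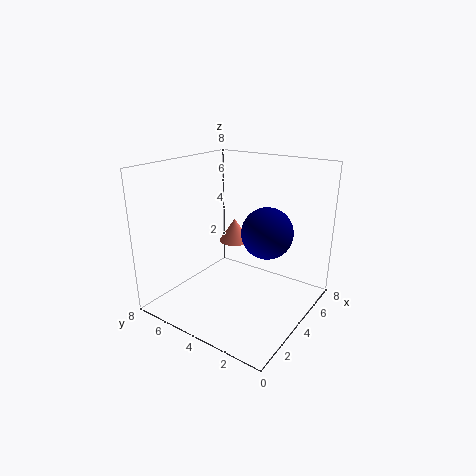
a_1 = 5.5; b_1 = 3; c_1 = 4; a_2 = 6.5; b_2 = 6; c_2 = 2.5; t_2 = 1.5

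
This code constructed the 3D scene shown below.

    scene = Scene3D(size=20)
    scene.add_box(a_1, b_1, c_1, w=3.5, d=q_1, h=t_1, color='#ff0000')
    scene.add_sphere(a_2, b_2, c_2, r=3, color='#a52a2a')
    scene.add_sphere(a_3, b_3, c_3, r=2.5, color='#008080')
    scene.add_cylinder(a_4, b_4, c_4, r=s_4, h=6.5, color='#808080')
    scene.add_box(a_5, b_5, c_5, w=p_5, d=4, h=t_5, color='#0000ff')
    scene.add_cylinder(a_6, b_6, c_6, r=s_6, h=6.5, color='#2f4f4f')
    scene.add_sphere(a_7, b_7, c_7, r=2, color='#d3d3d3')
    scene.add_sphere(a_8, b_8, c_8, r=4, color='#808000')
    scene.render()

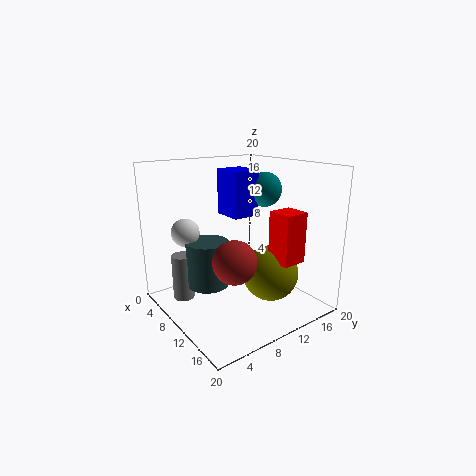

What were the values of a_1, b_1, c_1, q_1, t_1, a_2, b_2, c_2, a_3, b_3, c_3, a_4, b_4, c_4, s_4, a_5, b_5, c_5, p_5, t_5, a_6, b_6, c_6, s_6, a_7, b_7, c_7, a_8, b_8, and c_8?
a_1 = 13
b_1 = 13
c_1 = 7
q_1 = 3.5
t_1 = 7
a_2 = 12
b_2 = 8
c_2 = 7.5
a_3 = 9
b_3 = 15.5
c_3 = 16
a_4 = 5.5
b_4 = 3.5
c_4 = 1
s_4 = 1.5
a_5 = 5
b_5 = 10
c_5 = 12.5
p_5 = 4.5
t_5 = 6.5
a_6 = 7.5
b_6 = 6.5
c_6 = 3
s_6 = 3
a_7 = 5
b_7 = 4.5
c_7 = 10.5
a_8 = 12.5
b_8 = 14
c_8 = 4.5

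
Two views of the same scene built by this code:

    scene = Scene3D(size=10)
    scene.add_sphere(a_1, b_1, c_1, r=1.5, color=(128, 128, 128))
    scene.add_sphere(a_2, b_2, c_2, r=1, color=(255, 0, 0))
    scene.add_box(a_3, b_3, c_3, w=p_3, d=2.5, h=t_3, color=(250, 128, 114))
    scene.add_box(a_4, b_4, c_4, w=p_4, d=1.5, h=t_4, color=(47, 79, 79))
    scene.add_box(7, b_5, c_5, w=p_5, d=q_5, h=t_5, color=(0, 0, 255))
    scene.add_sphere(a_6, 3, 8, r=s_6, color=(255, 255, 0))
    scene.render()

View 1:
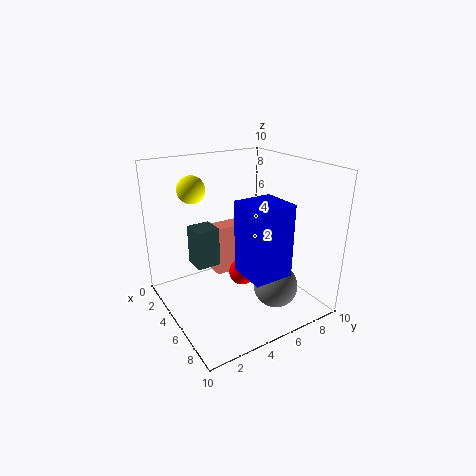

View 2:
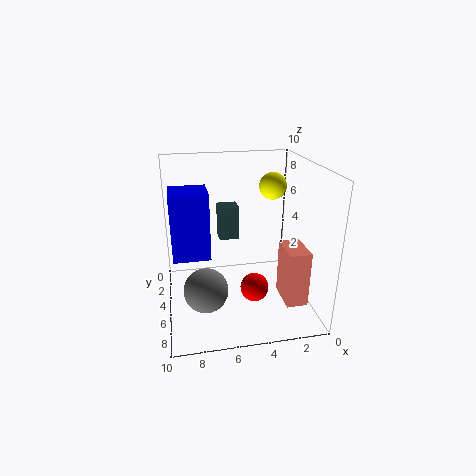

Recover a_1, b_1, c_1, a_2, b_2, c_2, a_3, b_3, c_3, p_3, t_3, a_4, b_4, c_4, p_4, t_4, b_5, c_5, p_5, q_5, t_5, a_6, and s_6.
a_1 = 7.5
b_1 = 6.5
c_1 = 2
a_2 = 4
b_2 = 6
c_2 = 1.5
a_3 = 0.5
b_3 = 5
c_3 = 0.5
p_3 = 1.5
t_3 = 4
a_4 = 4.5
b_4 = 1.5
c_4 = 4
p_4 = 1.5
t_4 = 2.5
b_5 = 3.5
c_5 = 4
p_5 = 2.5
q_5 = 2.5
t_5 = 4.5
a_6 = 2
s_6 = 1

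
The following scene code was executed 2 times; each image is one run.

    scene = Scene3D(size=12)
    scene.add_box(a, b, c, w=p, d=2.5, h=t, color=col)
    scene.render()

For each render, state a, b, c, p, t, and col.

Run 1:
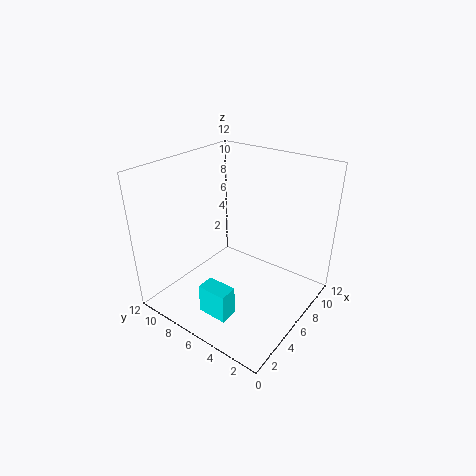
a = 2, b = 4.5, c = 0.5, p = 1.5, t = 2.5, col = 'cyan'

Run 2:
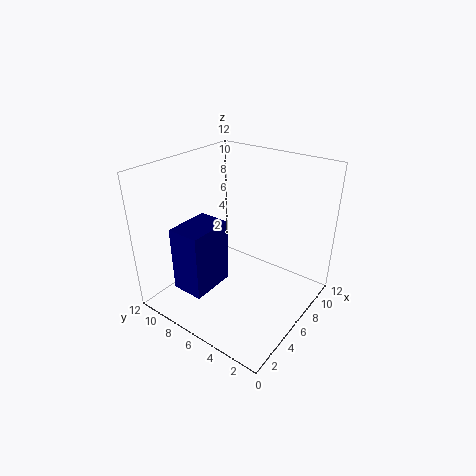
a = 0.5, b = 5.5, c = 3.5, p = 3.5, t = 5, col = 'navy'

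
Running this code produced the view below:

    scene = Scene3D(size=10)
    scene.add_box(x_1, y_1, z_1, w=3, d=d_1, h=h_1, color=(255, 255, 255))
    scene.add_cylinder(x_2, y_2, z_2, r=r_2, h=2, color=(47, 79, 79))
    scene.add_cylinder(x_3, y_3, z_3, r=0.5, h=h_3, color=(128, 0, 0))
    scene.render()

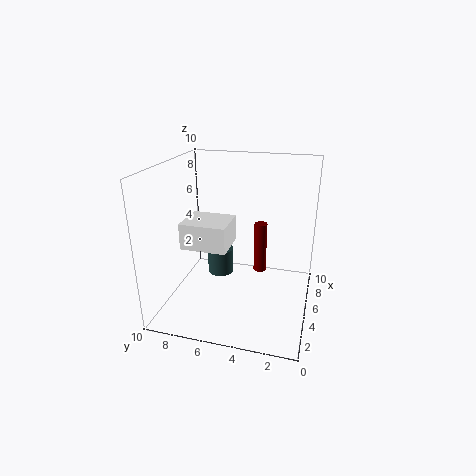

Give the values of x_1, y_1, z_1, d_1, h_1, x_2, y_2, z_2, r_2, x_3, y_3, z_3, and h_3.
x_1 = 5, y_1 = 6, z_1 = 3.5, d_1 = 3.5, h_1 = 2, x_2 = 7, y_2 = 7, z_2 = 1, r_2 = 1, x_3 = 8, y_3 = 4, z_3 = 1, h_3 = 4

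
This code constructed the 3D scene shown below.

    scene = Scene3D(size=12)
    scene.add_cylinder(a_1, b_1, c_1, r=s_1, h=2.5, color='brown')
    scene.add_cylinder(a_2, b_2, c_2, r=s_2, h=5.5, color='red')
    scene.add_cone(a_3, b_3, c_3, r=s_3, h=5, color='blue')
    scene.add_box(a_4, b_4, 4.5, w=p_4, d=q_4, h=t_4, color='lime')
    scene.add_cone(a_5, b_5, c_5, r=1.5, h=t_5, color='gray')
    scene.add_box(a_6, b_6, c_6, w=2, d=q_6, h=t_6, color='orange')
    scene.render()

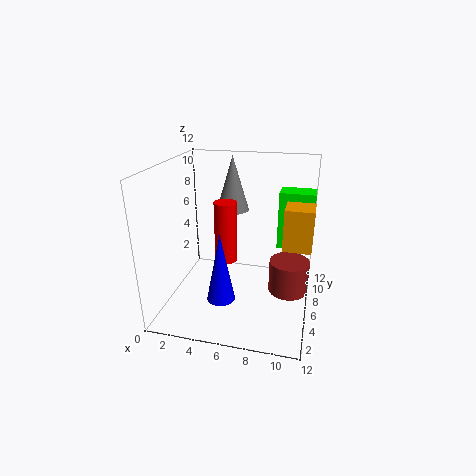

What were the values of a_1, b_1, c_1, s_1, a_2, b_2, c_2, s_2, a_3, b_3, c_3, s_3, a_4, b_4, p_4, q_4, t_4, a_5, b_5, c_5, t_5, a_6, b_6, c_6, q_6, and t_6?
a_1 = 10.5; b_1 = 4; c_1 = 3; s_1 = 1.5; a_2 = 4.5; b_2 = 7.5; c_2 = 3; s_2 = 1; a_3 = 6; b_3 = 1; c_3 = 3.5; s_3 = 1; a_4 = 9; b_4 = 8; p_4 = 3; q_4 = 2; t_4 = 5; a_5 = 4.5; b_5 = 10; c_5 = 7; t_5 = 5; a_6 = 10; b_6 = 2.5; c_6 = 7; q_6 = 2; t_6 = 3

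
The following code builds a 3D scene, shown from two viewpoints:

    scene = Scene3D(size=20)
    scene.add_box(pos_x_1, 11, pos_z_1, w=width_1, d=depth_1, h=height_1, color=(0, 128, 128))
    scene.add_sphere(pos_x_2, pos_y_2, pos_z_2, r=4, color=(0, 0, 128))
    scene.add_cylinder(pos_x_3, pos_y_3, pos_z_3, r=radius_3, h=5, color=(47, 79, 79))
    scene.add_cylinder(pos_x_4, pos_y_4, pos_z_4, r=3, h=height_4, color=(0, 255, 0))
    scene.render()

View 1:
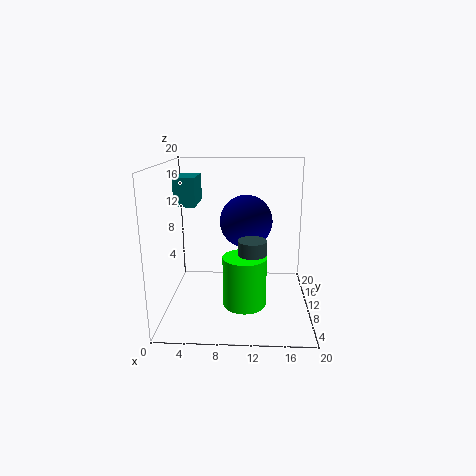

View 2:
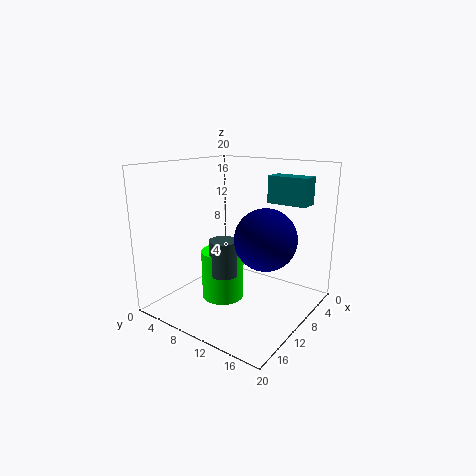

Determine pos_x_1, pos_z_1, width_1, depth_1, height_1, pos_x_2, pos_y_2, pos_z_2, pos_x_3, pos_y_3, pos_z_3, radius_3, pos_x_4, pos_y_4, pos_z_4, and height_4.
pos_x_1 = 1, pos_z_1 = 14, width_1 = 3, depth_1 = 6, height_1 = 4, pos_x_2 = 11, pos_y_2 = 15, pos_z_2 = 11, pos_x_3 = 12, pos_y_3 = 9, pos_z_3 = 5, radius_3 = 2, pos_x_4 = 11, pos_y_4 = 8, pos_z_4 = 1, height_4 = 7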